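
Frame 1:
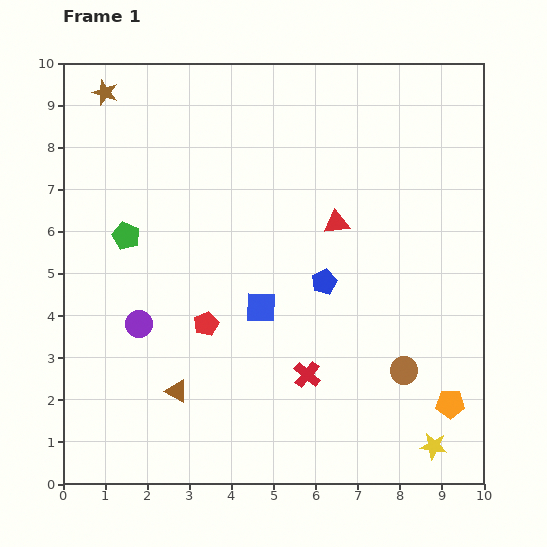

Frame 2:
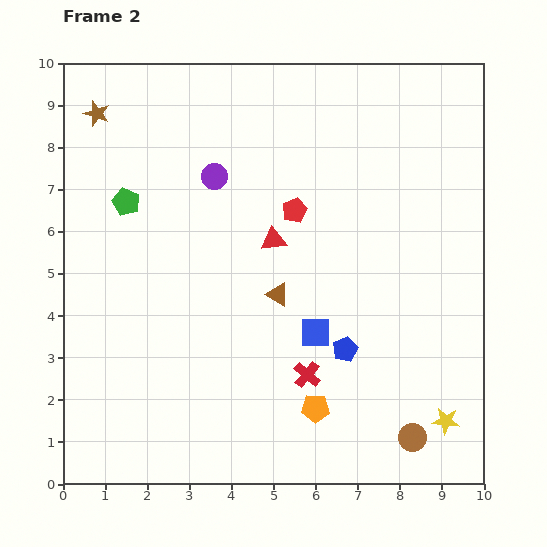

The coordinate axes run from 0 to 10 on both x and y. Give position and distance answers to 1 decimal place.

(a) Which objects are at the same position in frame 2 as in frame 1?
the red cross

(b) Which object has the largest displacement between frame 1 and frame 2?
the purple circle

(moved 3.9; next 3.4)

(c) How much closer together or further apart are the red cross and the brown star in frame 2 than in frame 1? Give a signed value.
-0.2

Distance in frame 1: 8.2. Distance in frame 2: 8.0.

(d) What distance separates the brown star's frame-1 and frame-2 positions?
0.5

The brown star moved from (1.0, 9.3) to (0.8, 8.8), a distance of √(0.2² + 0.5²) ≈ 0.5.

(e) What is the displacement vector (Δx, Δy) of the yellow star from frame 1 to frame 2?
(0.3, 0.6)

The yellow star was at (8.8, 0.9) in frame 1 and (9.1, 1.5) in frame 2.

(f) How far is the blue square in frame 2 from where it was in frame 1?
1.4

The blue square moved from (4.7, 4.2) to (6.0, 3.6), a distance of √(1.3² + 0.6²) ≈ 1.4.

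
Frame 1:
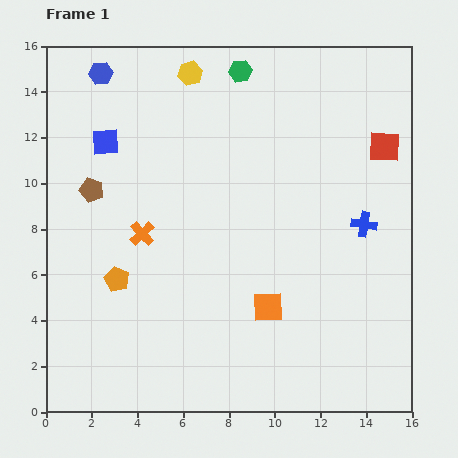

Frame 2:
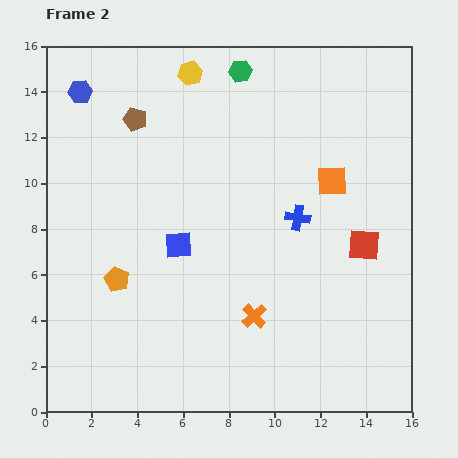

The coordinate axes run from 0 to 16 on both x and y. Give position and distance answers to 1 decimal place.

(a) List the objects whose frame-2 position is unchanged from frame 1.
the orange pentagon, the yellow hexagon, the green hexagon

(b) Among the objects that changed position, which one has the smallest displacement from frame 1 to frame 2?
the blue hexagon

(moved 1.2)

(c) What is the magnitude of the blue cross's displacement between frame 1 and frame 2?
2.9

The blue cross moved from (13.9, 8.2) to (11.0, 8.5), a distance of √(2.9² + 0.3²) ≈ 2.9.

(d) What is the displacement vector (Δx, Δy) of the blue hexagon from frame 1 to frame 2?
(-0.9, -0.8)

The blue hexagon was at (2.4, 14.8) in frame 1 and (1.5, 14.0) in frame 2.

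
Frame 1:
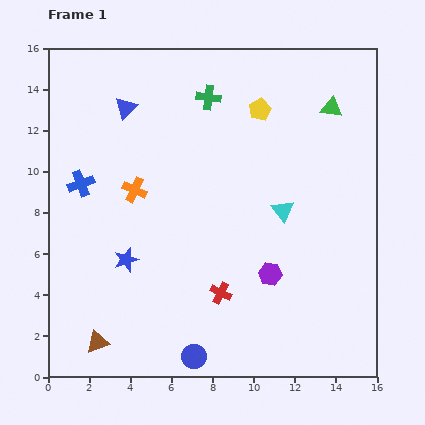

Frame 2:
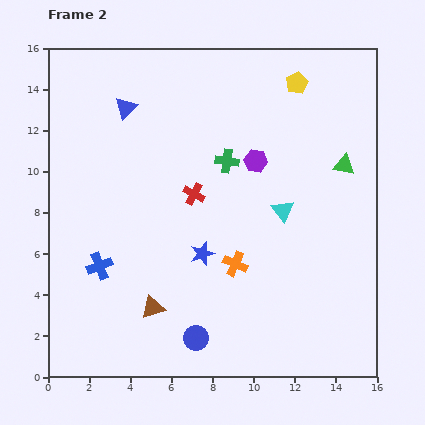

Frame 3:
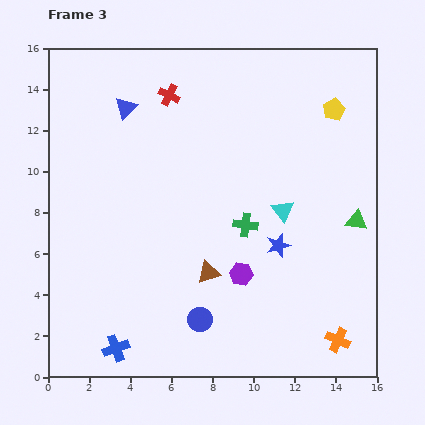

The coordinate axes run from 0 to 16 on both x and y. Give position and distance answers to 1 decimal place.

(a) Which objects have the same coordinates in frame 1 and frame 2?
the cyan triangle, the blue triangle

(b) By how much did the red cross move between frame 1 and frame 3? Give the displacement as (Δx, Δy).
(-2.5, 9.6)

The red cross was at (8.4, 4.1) in frame 1 and (5.9, 13.7) in frame 3.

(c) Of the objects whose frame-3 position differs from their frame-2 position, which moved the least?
the blue circle

(moved 0.9)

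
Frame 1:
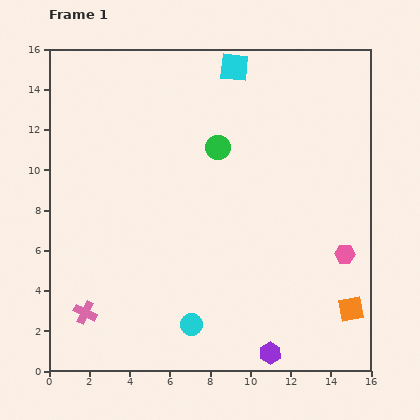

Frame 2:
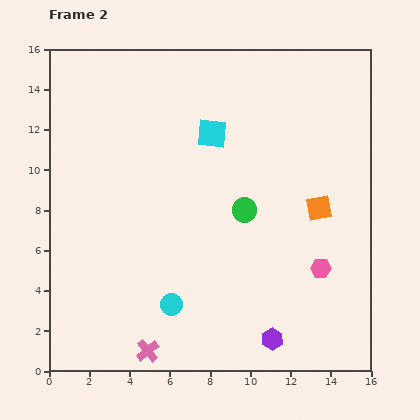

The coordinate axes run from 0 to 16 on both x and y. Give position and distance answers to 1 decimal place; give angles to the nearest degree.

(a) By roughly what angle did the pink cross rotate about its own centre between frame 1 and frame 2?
25° clockwise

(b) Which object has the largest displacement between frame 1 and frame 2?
the orange square

(moved 5.2; next 3.6)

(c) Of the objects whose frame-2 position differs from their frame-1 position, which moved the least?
the purple hexagon

(moved 0.7)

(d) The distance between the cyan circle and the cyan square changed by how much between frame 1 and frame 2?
-4.3

Distance in frame 1: 13.0. Distance in frame 2: 8.7.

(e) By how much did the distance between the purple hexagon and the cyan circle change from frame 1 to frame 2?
+1.2

Distance in frame 1: 4.1. Distance in frame 2: 5.3.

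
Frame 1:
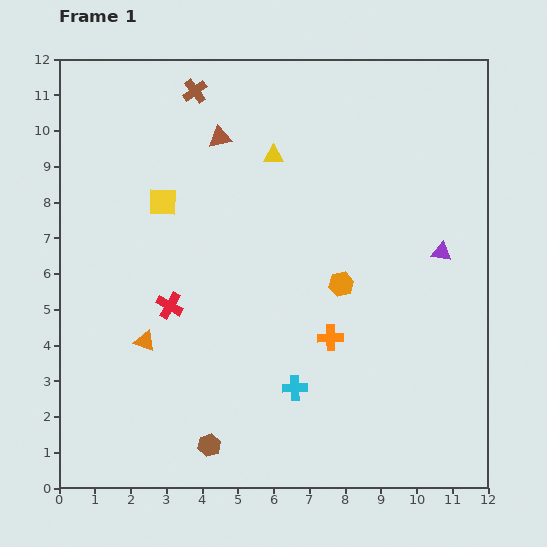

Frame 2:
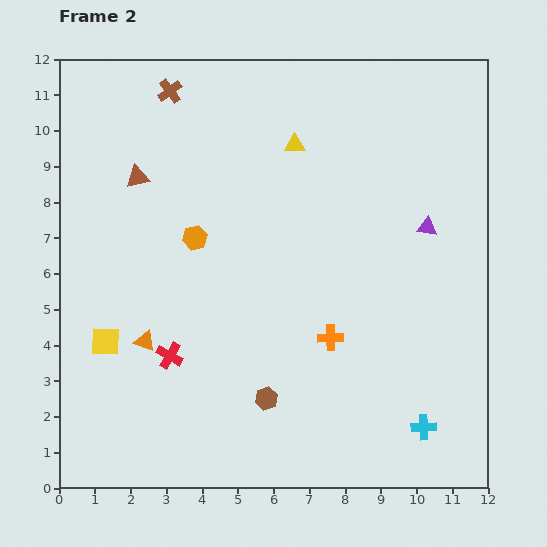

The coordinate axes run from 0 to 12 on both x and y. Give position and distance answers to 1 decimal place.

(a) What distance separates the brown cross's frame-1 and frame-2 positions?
0.7

The brown cross moved from (3.8, 11.1) to (3.1, 11.1), a distance of √(0.7² + 0.0²) ≈ 0.7.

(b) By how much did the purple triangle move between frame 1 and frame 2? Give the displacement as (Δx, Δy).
(-0.4, 0.7)

The purple triangle was at (10.7, 6.6) in frame 1 and (10.3, 7.3) in frame 2.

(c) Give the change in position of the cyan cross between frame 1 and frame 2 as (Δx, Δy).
(3.6, -1.1)

The cyan cross was at (6.6, 2.8) in frame 1 and (10.2, 1.7) in frame 2.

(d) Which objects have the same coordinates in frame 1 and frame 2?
the orange triangle, the orange cross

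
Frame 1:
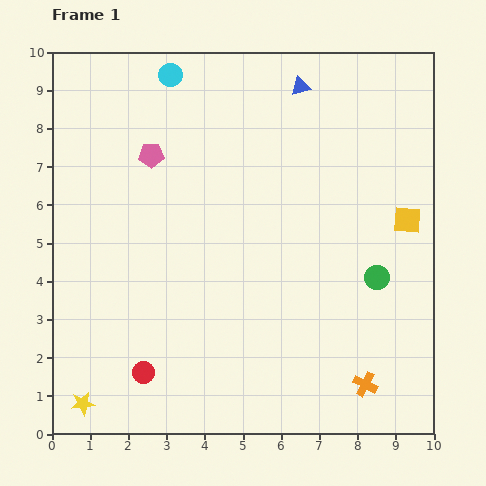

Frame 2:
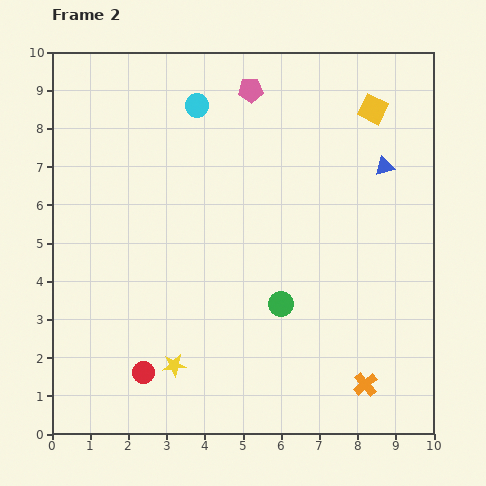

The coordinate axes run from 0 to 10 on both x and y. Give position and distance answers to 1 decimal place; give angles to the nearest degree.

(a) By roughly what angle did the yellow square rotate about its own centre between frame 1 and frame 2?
21° clockwise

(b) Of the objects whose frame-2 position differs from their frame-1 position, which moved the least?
the cyan circle

(moved 1.1)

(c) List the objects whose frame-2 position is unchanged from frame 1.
the red circle, the orange cross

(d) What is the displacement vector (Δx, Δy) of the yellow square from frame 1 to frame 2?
(-0.9, 2.9)

The yellow square was at (9.3, 5.6) in frame 1 and (8.4, 8.5) in frame 2.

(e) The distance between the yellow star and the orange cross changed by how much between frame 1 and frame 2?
-2.4

Distance in frame 1: 7.4. Distance in frame 2: 5.0.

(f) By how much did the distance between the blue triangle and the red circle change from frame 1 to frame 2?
-0.2

Distance in frame 1: 8.5. Distance in frame 2: 8.3.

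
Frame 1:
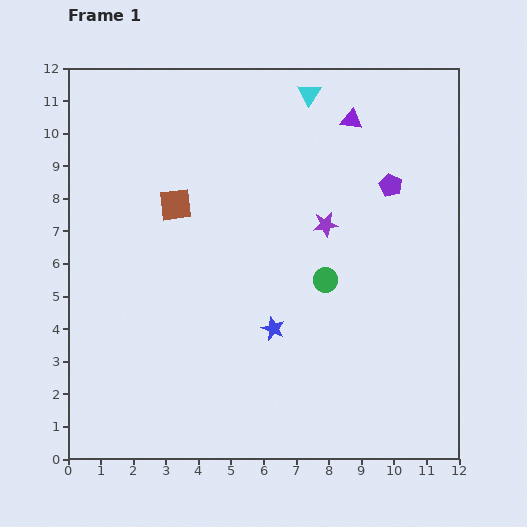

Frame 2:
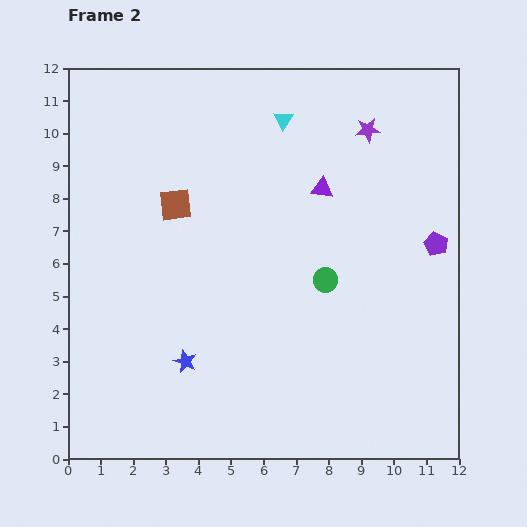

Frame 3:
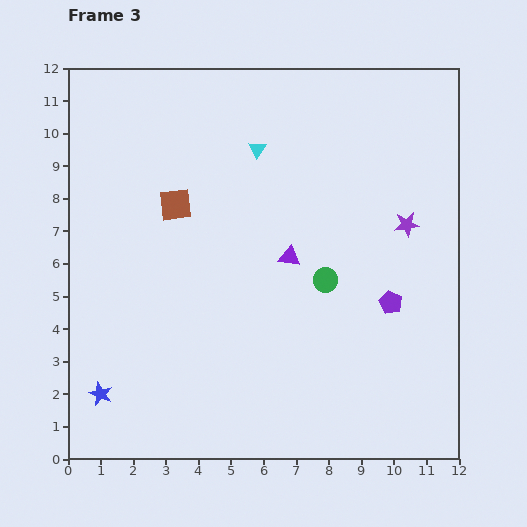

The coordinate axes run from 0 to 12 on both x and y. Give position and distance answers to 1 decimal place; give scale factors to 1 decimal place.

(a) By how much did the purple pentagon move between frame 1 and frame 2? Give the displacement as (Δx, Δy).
(1.4, -1.8)

The purple pentagon was at (9.9, 8.4) in frame 1 and (11.3, 6.6) in frame 2.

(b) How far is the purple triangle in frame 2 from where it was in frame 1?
2.3

The purple triangle moved from (8.7, 10.4) to (7.8, 8.3), a distance of √(0.9² + 2.1²) ≈ 2.3.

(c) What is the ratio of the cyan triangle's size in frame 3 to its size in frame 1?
0.8×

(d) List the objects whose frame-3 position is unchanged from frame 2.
the green circle, the brown square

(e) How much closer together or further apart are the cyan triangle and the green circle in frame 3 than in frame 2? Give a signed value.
-0.6

Distance in frame 2: 5.1. Distance in frame 3: 4.5.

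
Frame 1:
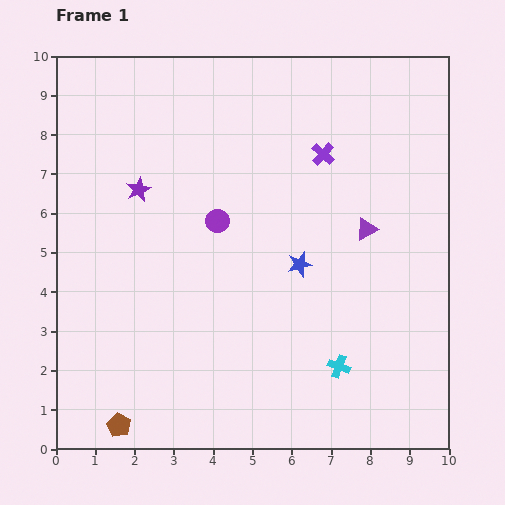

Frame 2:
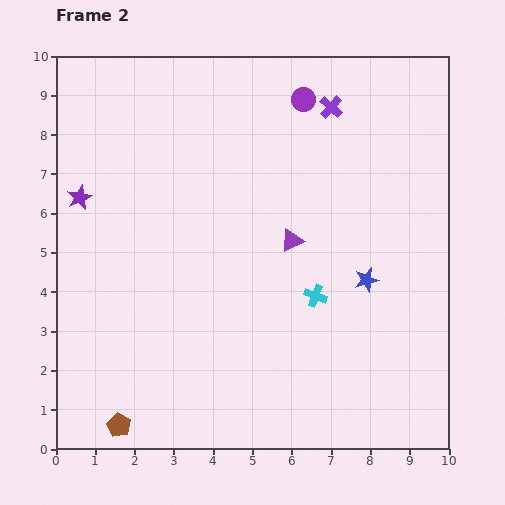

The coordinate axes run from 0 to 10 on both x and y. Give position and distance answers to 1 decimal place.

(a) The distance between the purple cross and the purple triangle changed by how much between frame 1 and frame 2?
+1.3

Distance in frame 1: 2.2. Distance in frame 2: 3.5.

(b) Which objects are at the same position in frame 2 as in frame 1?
the brown pentagon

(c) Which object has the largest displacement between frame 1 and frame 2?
the purple circle

(moved 3.8; next 1.9)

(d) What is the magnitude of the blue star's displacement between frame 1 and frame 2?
1.7

The blue star moved from (6.2, 4.7) to (7.9, 4.3), a distance of √(1.7² + 0.4²) ≈ 1.7.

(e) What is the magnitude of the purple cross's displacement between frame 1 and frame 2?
1.2

The purple cross moved from (6.8, 7.5) to (7.0, 8.7), a distance of √(0.2² + 1.2²) ≈ 1.2.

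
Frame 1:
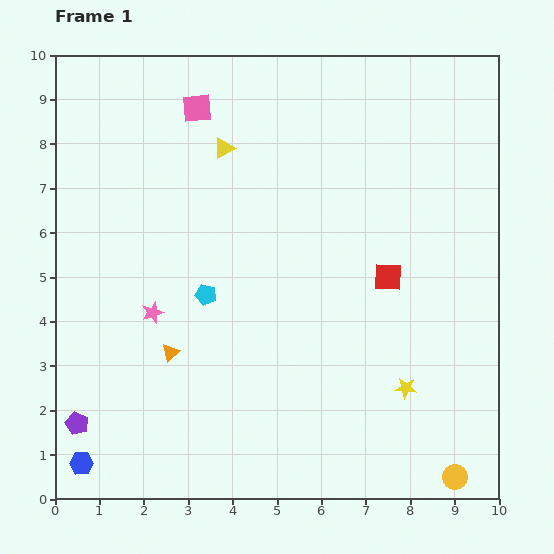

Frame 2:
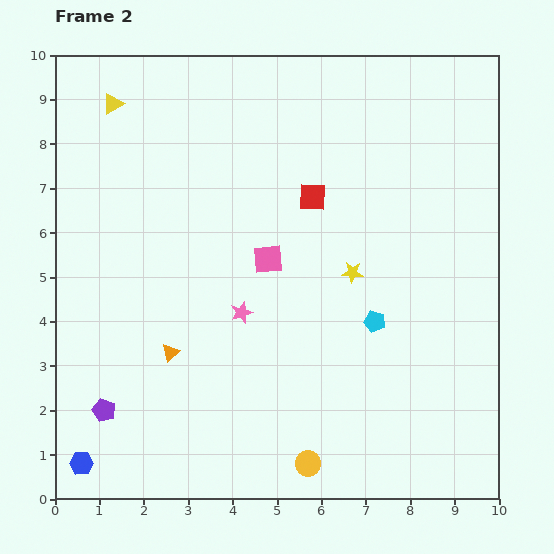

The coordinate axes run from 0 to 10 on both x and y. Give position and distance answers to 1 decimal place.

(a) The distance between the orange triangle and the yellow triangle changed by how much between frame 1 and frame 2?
+0.9

Distance in frame 1: 4.8. Distance in frame 2: 5.7.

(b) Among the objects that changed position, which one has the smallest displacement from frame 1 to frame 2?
the purple pentagon

(moved 0.7)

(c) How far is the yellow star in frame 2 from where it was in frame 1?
2.9

The yellow star moved from (7.9, 2.5) to (6.7, 5.1), a distance of √(1.2² + 2.6²) ≈ 2.9.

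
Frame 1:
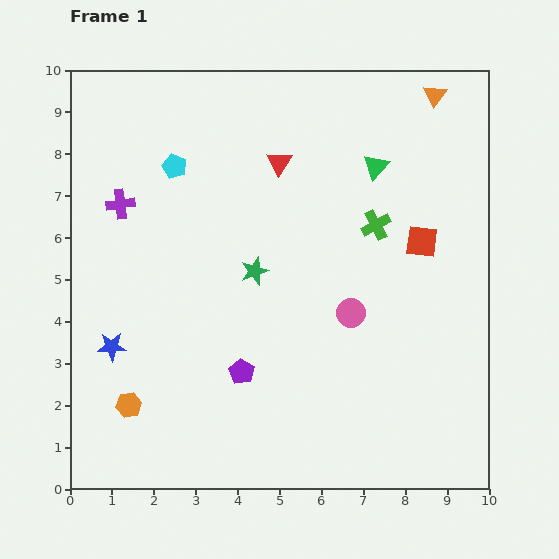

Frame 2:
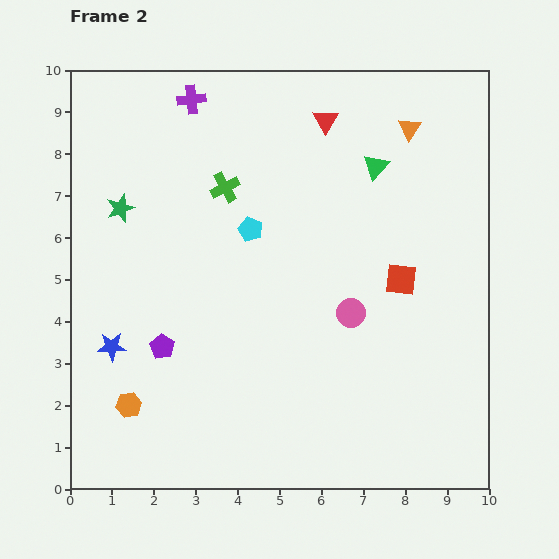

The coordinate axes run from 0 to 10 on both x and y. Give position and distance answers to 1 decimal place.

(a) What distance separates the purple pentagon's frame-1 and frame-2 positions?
2.0

The purple pentagon moved from (4.1, 2.8) to (2.2, 3.4), a distance of √(1.9² + 0.6²) ≈ 2.0.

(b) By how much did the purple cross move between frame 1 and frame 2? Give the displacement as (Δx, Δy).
(1.7, 2.5)

The purple cross was at (1.2, 6.8) in frame 1 and (2.9, 9.3) in frame 2.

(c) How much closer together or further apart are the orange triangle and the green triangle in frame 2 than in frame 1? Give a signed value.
-1.0

Distance in frame 1: 2.2. Distance in frame 2: 1.2.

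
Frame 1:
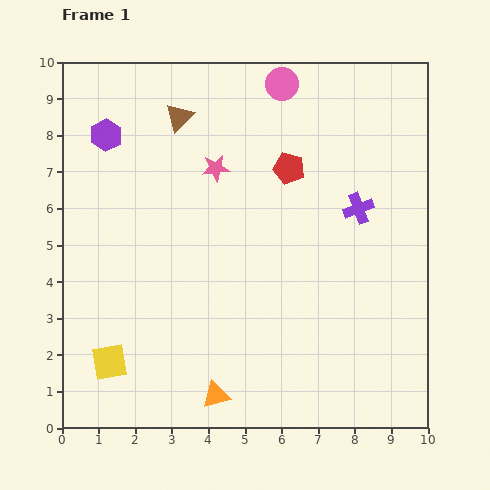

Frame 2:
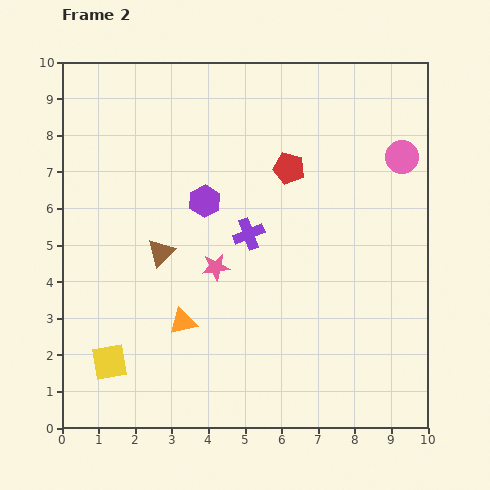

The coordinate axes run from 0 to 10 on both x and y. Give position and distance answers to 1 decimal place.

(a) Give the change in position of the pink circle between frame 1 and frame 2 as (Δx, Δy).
(3.3, -2.0)

The pink circle was at (6.0, 9.4) in frame 1 and (9.3, 7.4) in frame 2.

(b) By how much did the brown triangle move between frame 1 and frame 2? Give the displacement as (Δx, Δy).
(-0.5, -3.7)

The brown triangle was at (3.2, 8.5) in frame 1 and (2.7, 4.8) in frame 2.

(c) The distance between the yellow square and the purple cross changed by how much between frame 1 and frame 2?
-2.8

Distance in frame 1: 8.0. Distance in frame 2: 5.2.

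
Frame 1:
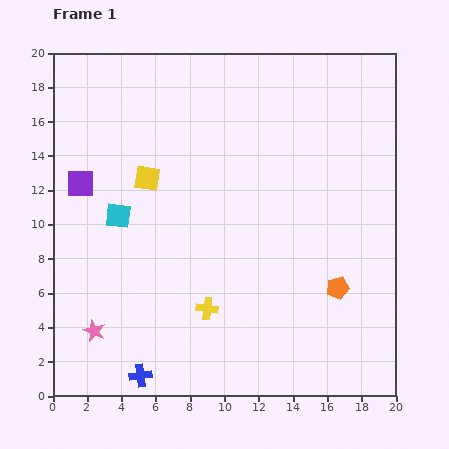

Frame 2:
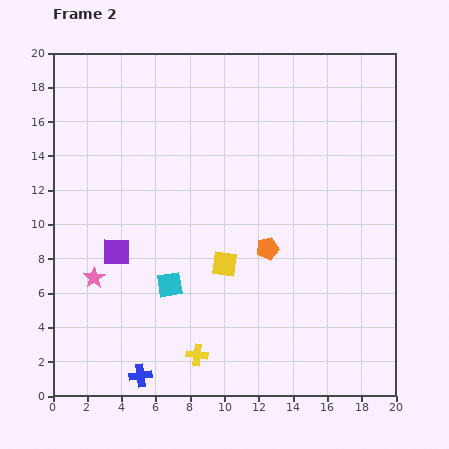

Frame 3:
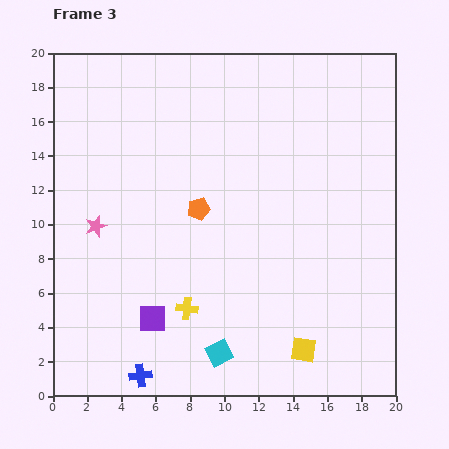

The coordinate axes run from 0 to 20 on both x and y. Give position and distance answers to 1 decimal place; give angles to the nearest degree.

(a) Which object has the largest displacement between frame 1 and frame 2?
the yellow square

(moved 6.7; next 5.0)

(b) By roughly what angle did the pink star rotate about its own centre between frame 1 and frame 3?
30° clockwise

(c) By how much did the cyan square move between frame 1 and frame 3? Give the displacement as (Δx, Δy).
(5.9, -8.0)

The cyan square was at (3.8, 10.5) in frame 1 and (9.7, 2.5) in frame 3.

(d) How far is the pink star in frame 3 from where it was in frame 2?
3.0

The pink star moved from (2.4, 6.9) to (2.5, 9.9), a distance of √(0.1² + 3.0²) ≈ 3.0.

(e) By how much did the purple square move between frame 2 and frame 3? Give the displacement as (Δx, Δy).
(2.1, -3.9)

The purple square was at (3.7, 8.4) in frame 2 and (5.8, 4.5) in frame 3.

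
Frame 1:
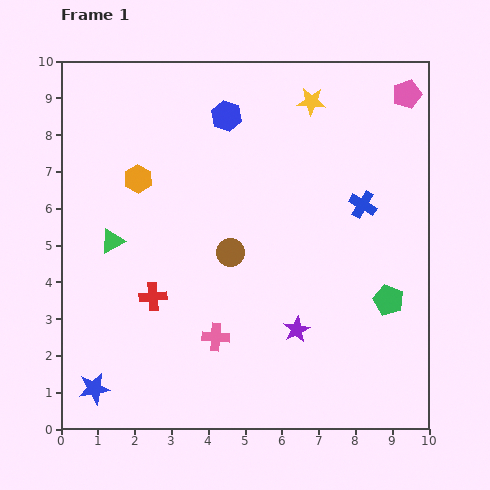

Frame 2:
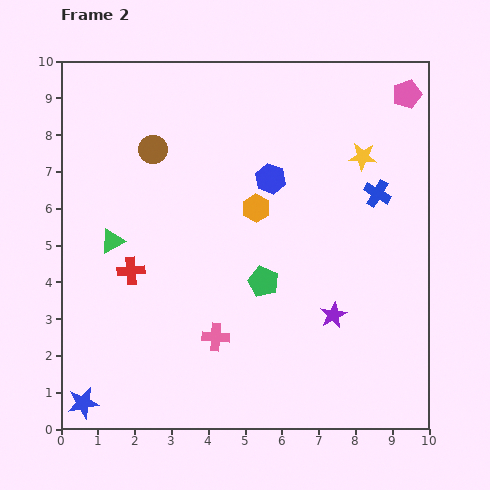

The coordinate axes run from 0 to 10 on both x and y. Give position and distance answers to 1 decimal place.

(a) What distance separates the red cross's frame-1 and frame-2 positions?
0.9

The red cross moved from (2.5, 3.6) to (1.9, 4.3), a distance of √(0.6² + 0.7²) ≈ 0.9.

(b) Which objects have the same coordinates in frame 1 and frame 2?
the pink pentagon, the green triangle, the pink cross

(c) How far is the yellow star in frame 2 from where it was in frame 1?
2.1

The yellow star moved from (6.8, 8.9) to (8.2, 7.4), a distance of √(1.4² + 1.5²) ≈ 2.1.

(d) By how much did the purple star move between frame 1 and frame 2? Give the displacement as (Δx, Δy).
(1.0, 0.4)

The purple star was at (6.4, 2.7) in frame 1 and (7.4, 3.1) in frame 2.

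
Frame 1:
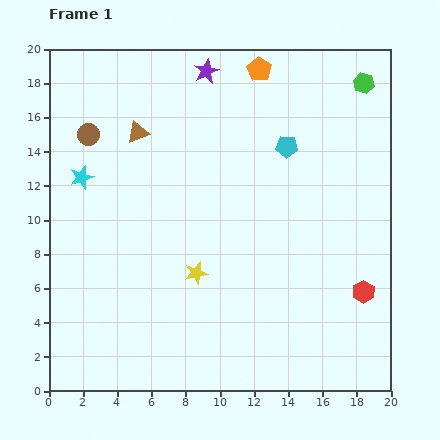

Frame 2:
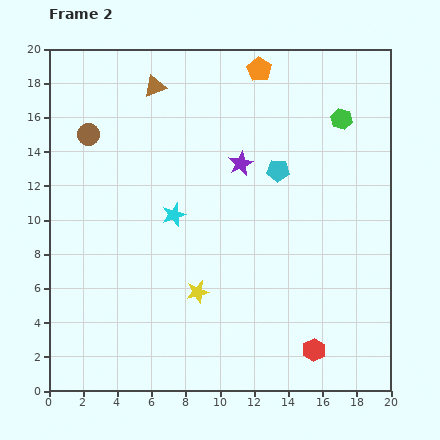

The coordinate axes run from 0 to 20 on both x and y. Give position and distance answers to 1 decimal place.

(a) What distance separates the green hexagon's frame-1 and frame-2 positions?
2.5

The green hexagon moved from (18.4, 18.0) to (17.1, 15.9), a distance of √(1.3² + 2.1²) ≈ 2.5.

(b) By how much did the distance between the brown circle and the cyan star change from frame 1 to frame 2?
+4.4

Distance in frame 1: 2.5. Distance in frame 2: 6.9.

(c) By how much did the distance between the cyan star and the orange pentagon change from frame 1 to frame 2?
-2.3

Distance in frame 1: 12.2. Distance in frame 2: 9.9.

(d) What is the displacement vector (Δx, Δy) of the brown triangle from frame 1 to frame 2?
(1.0, 2.7)

The brown triangle was at (5.2, 15.1) in frame 1 and (6.2, 17.8) in frame 2.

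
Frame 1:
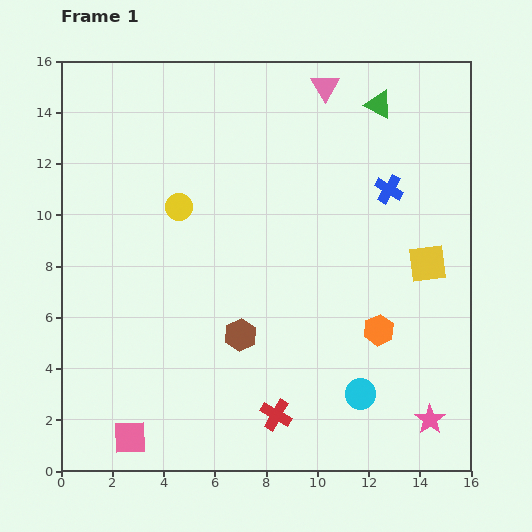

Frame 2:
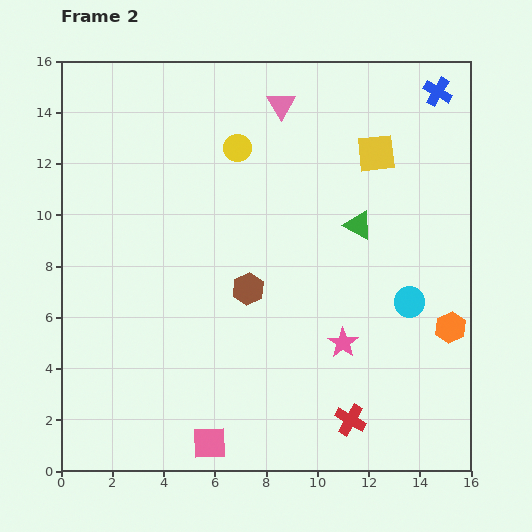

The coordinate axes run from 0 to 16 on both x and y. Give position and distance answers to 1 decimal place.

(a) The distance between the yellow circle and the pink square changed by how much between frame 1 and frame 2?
+2.4

Distance in frame 1: 9.2. Distance in frame 2: 11.6.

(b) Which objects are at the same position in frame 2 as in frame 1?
none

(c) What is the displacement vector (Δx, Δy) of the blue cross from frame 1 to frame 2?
(1.9, 3.8)

The blue cross was at (12.8, 11.0) in frame 1 and (14.7, 14.8) in frame 2.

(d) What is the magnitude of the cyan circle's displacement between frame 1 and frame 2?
4.1

The cyan circle moved from (11.7, 3.0) to (13.6, 6.6), a distance of √(1.9² + 3.6²) ≈ 4.1.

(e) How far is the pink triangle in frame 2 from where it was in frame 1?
1.8

The pink triangle moved from (10.3, 15.0) to (8.6, 14.3), a distance of √(1.7² + 0.7²) ≈ 1.8.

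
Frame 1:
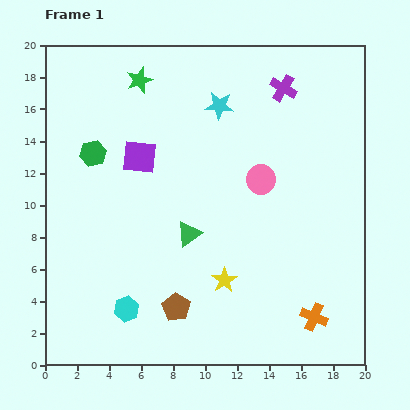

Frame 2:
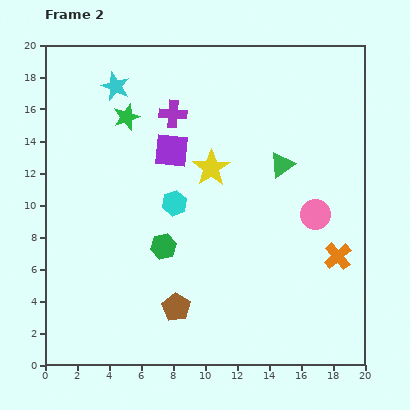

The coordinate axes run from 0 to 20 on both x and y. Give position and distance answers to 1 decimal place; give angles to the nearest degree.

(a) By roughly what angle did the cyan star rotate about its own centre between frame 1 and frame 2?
18° clockwise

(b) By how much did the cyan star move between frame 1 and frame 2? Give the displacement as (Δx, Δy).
(-6.5, 1.2)

The cyan star was at (10.9, 16.2) in frame 1 and (4.4, 17.4) in frame 2.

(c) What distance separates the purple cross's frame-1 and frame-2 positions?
7.1

The purple cross moved from (14.9, 17.3) to (8.0, 15.7), a distance of √(6.9² + 1.6²) ≈ 7.1.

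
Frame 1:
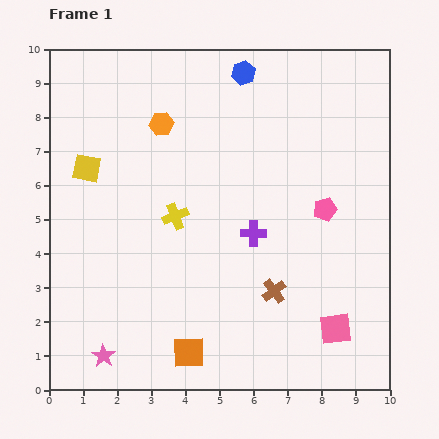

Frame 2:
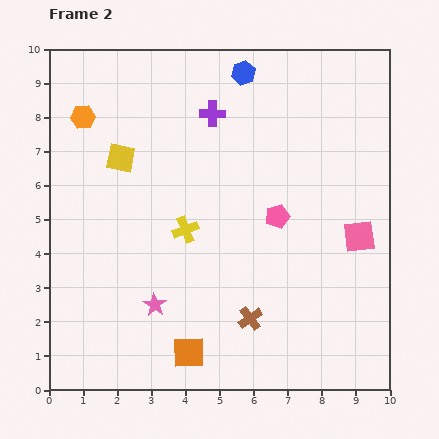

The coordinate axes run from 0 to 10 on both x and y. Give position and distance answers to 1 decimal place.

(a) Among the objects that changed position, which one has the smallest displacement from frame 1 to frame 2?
the yellow cross

(moved 0.5)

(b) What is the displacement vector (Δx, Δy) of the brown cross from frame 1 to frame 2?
(-0.7, -0.8)

The brown cross was at (6.6, 2.9) in frame 1 and (5.9, 2.1) in frame 2.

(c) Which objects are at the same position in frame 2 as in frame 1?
the orange square, the blue hexagon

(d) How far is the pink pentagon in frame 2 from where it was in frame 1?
1.4

The pink pentagon moved from (8.1, 5.3) to (6.7, 5.1), a distance of √(1.4² + 0.2²) ≈ 1.4.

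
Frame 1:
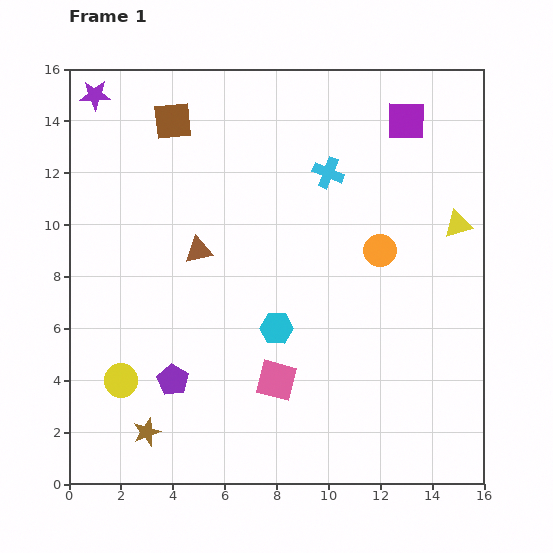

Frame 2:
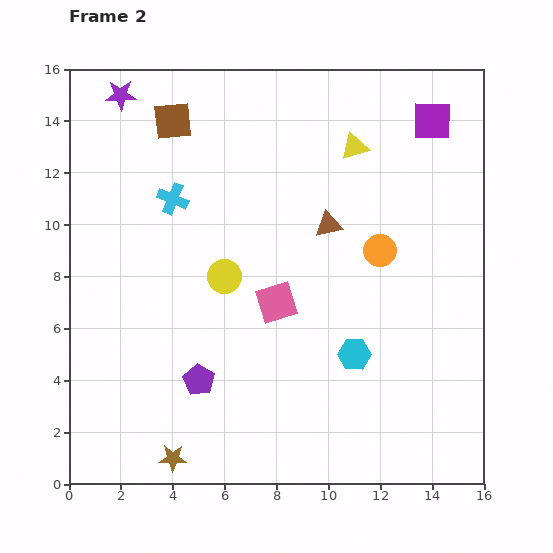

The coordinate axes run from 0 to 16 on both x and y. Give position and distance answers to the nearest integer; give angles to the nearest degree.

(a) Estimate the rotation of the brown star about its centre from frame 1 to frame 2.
21° clockwise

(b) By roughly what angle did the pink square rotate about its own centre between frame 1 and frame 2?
32° counter-clockwise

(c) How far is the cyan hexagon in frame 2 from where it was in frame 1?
3

The cyan hexagon moved from (8, 6) to (11, 5), a distance of √(3² + 1²) ≈ 3.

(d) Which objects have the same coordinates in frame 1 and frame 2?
the orange circle, the brown square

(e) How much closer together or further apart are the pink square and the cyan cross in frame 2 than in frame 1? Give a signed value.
-2

Distance in frame 1: 8. Distance in frame 2: 6.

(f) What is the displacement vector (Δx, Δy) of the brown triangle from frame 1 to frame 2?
(5, 1)

The brown triangle was at (5, 9) in frame 1 and (10, 10) in frame 2.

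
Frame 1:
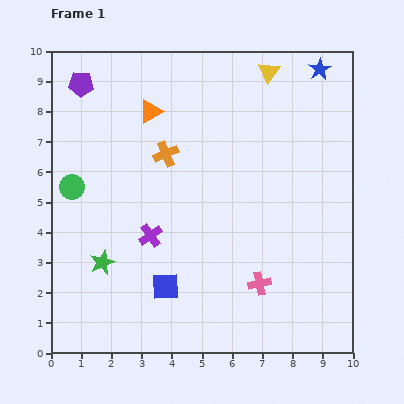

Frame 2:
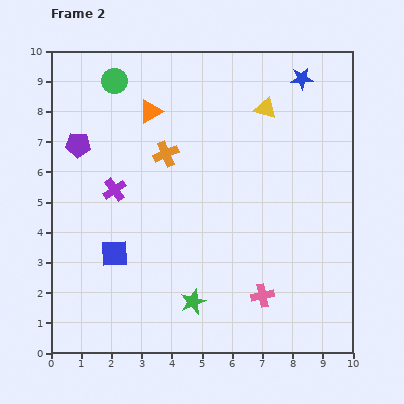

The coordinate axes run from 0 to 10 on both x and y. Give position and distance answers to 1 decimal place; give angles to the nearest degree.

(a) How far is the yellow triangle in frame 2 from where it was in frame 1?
1.2

The yellow triangle moved from (7.2, 9.3) to (7.1, 8.1), a distance of √(0.1² + 1.2²) ≈ 1.2.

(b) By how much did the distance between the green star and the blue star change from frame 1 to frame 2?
-1.4

Distance in frame 1: 9.6. Distance in frame 2: 8.2.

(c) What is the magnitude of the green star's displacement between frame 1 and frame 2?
3.3

The green star moved from (1.7, 3.0) to (4.7, 1.7), a distance of √(3.0² + 1.3²) ≈ 3.3.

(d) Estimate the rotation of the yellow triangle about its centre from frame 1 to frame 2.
49° counter-clockwise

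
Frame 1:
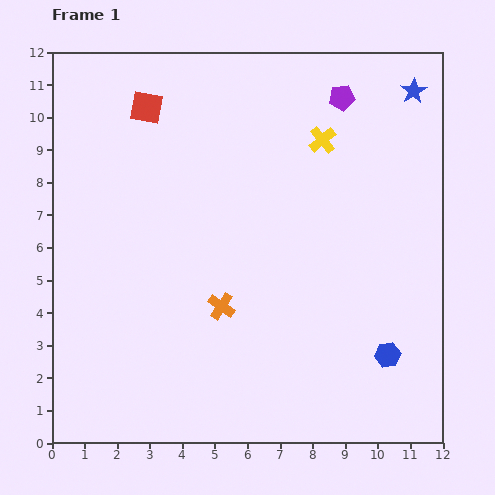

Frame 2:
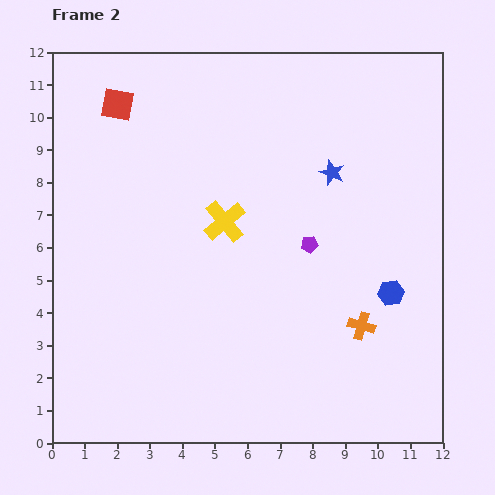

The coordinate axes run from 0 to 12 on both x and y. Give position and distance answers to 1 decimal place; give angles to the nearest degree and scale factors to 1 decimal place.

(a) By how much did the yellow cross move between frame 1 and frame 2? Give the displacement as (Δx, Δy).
(-3.0, -2.5)

The yellow cross was at (8.3, 9.3) in frame 1 and (5.3, 6.8) in frame 2.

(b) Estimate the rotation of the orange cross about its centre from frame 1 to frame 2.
18° counter-clockwise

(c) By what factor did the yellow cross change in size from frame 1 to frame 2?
1.6×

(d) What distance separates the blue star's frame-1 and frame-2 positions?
3.5

The blue star moved from (11.1, 10.8) to (8.6, 8.3), a distance of √(2.5² + 2.5²) ≈ 3.5.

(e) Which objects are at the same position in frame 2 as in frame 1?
none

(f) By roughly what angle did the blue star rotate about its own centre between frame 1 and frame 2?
19° counter-clockwise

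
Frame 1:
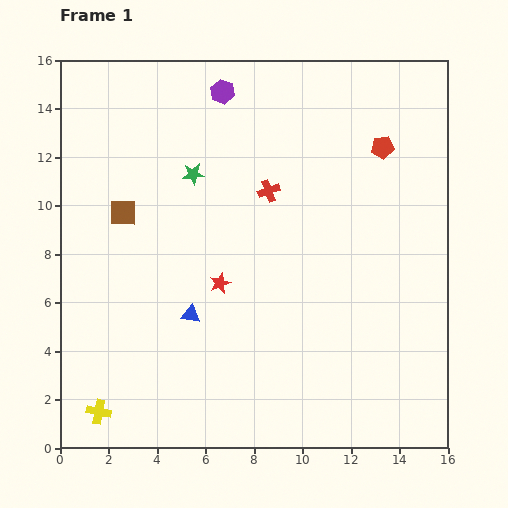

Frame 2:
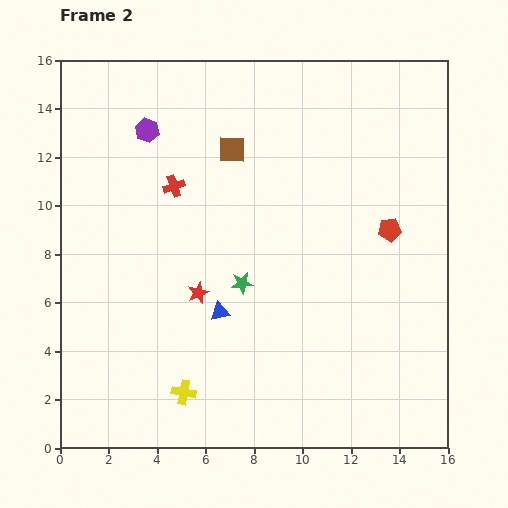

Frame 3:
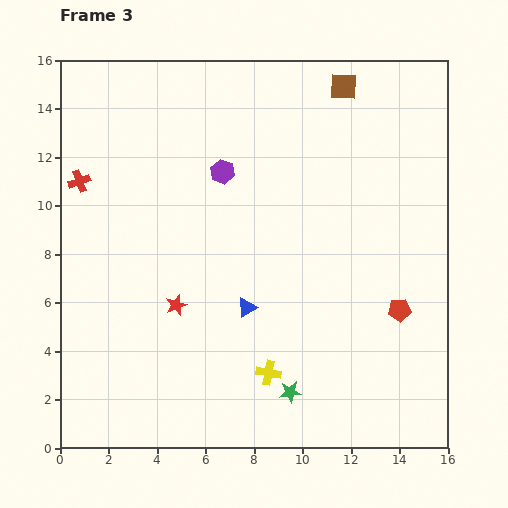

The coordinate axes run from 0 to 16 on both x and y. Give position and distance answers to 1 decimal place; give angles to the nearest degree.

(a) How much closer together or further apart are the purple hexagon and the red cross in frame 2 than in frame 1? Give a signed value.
-2.0

Distance in frame 1: 4.5. Distance in frame 2: 2.5.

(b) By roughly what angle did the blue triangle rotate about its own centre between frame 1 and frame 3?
39° counter-clockwise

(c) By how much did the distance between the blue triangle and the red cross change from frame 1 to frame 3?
+2.6

Distance in frame 1: 6.0. Distance in frame 3: 8.6.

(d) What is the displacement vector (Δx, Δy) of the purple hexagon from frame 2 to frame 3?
(3.1, -1.7)

The purple hexagon was at (3.6, 13.1) in frame 2 and (6.7, 11.4) in frame 3.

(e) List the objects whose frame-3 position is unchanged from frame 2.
none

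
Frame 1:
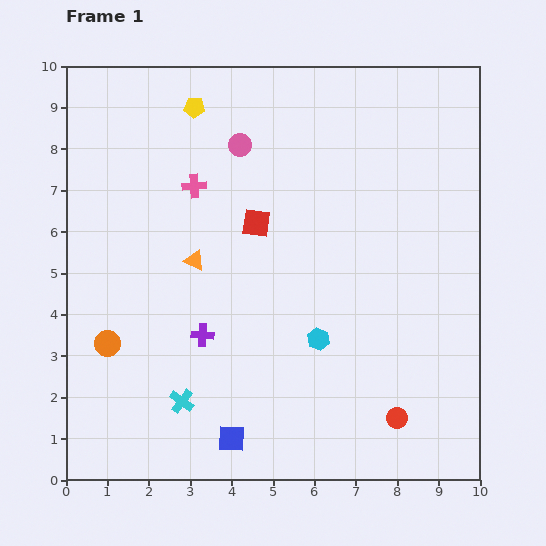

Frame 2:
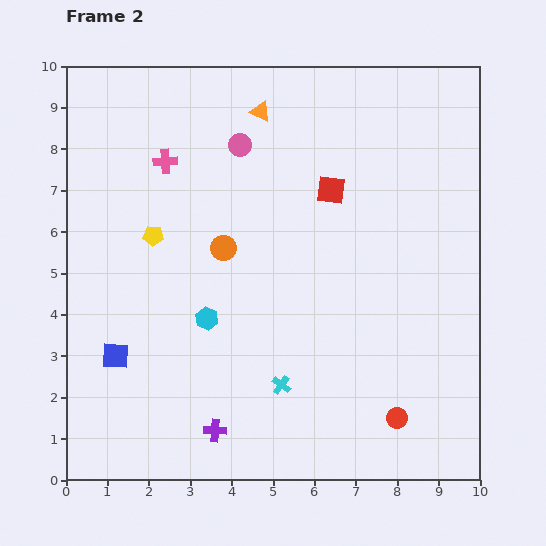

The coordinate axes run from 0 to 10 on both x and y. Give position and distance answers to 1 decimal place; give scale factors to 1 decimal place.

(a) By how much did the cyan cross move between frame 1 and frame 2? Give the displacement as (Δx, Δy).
(2.4, 0.4)

The cyan cross was at (2.8, 1.9) in frame 1 and (5.2, 2.3) in frame 2.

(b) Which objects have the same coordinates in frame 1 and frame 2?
the red circle, the pink circle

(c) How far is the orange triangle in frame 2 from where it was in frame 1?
3.9

The orange triangle moved from (3.1, 5.3) to (4.7, 8.9), a distance of √(1.6² + 3.6²) ≈ 3.9.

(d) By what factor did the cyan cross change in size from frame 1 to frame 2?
0.8×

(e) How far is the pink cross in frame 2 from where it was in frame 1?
0.9

The pink cross moved from (3.1, 7.1) to (2.4, 7.7), a distance of √(0.7² + 0.6²) ≈ 0.9.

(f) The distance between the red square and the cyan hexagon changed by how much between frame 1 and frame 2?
+1.1

Distance in frame 1: 3.2. Distance in frame 2: 4.3.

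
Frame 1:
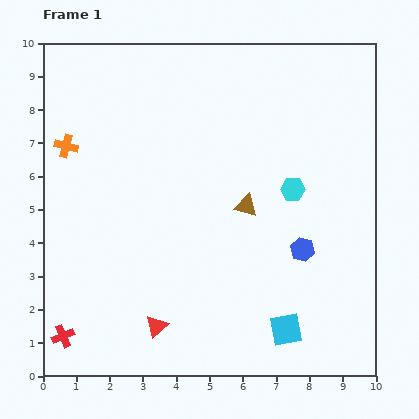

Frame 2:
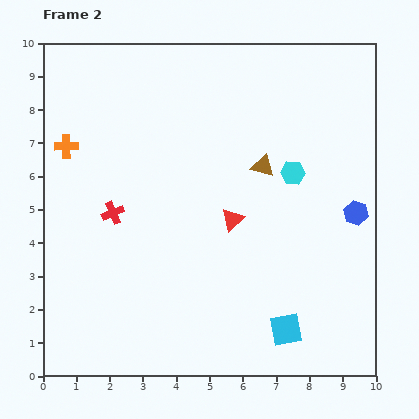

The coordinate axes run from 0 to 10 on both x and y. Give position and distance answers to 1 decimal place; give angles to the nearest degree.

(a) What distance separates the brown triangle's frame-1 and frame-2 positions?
1.3

The brown triangle moved from (6.1, 5.1) to (6.6, 6.3), a distance of √(0.5² + 1.2²) ≈ 1.3.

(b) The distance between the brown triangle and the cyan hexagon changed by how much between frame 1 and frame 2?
-0.6

Distance in frame 1: 1.5. Distance in frame 2: 0.9.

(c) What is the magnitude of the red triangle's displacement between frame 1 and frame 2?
3.9

The red triangle moved from (3.4, 1.5) to (5.7, 4.7), a distance of √(2.3² + 3.2²) ≈ 3.9.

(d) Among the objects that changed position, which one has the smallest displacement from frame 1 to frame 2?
the cyan hexagon

(moved 0.5)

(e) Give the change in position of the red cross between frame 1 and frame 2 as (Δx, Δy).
(1.5, 3.7)

The red cross was at (0.6, 1.2) in frame 1 and (2.1, 4.9) in frame 2.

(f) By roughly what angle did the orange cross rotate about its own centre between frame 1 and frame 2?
15° counter-clockwise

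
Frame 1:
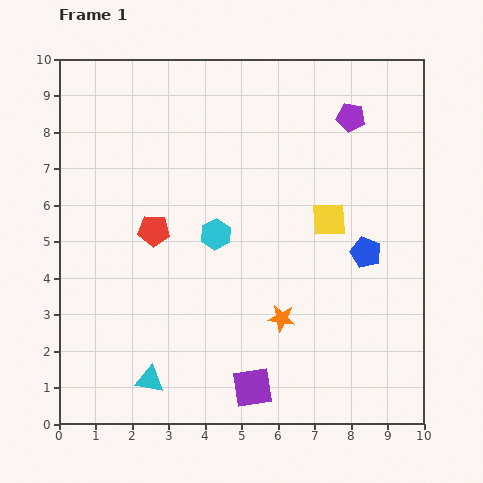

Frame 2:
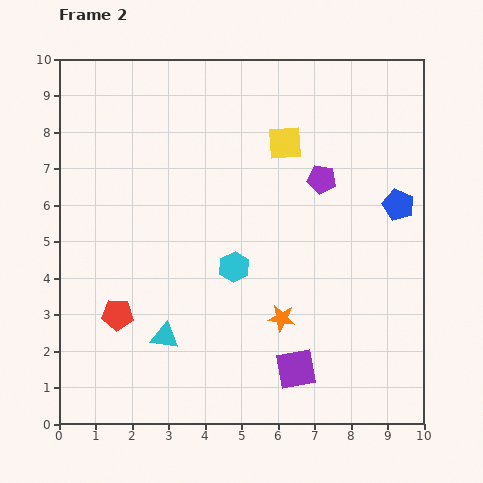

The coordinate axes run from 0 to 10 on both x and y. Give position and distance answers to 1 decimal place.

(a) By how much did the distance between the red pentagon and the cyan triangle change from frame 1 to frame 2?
-2.7

Distance in frame 1: 4.1. Distance in frame 2: 1.4.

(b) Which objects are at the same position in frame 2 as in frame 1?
the orange star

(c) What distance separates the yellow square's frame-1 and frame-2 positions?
2.4

The yellow square moved from (7.4, 5.6) to (6.2, 7.7), a distance of √(1.2² + 2.1²) ≈ 2.4.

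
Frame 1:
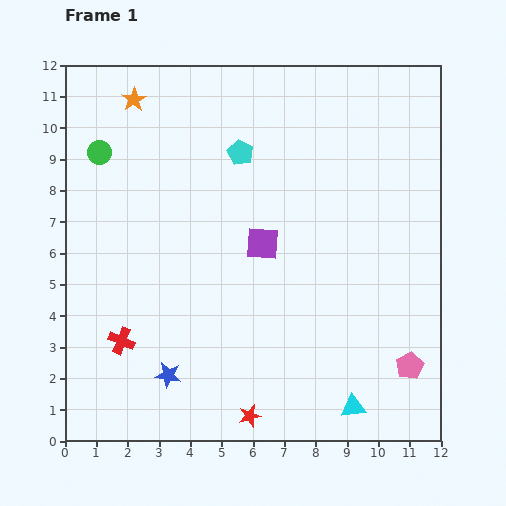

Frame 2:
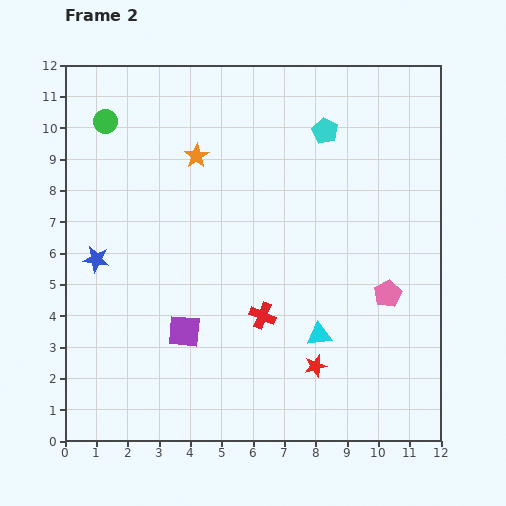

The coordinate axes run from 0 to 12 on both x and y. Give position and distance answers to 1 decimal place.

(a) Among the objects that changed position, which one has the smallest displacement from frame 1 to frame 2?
the green circle

(moved 1.0)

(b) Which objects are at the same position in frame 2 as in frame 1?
none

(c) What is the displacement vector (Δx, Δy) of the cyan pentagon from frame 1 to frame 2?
(2.7, 0.7)

The cyan pentagon was at (5.6, 9.2) in frame 1 and (8.3, 9.9) in frame 2.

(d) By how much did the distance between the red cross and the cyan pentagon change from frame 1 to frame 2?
-0.9

Distance in frame 1: 7.1. Distance in frame 2: 6.2.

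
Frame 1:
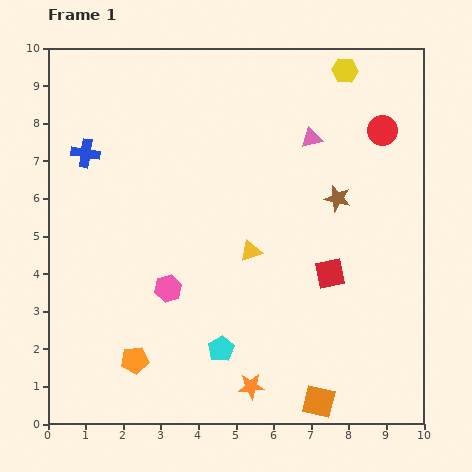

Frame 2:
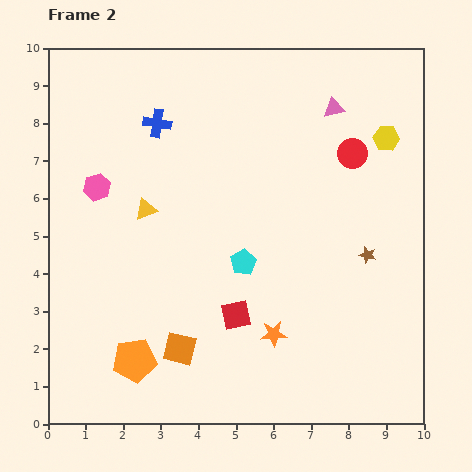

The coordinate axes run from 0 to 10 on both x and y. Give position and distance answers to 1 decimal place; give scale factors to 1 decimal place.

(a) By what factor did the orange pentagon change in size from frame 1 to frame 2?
1.6×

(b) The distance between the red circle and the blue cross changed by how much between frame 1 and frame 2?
-2.6

Distance in frame 1: 7.9. Distance in frame 2: 5.3.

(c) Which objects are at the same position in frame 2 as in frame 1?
the orange pentagon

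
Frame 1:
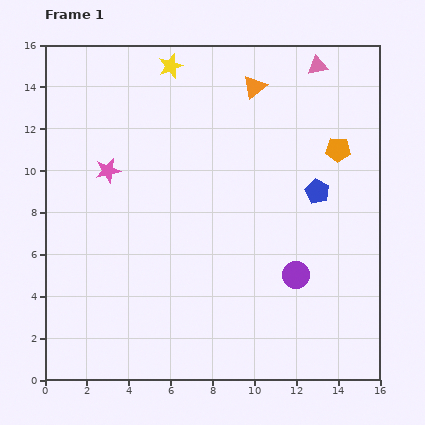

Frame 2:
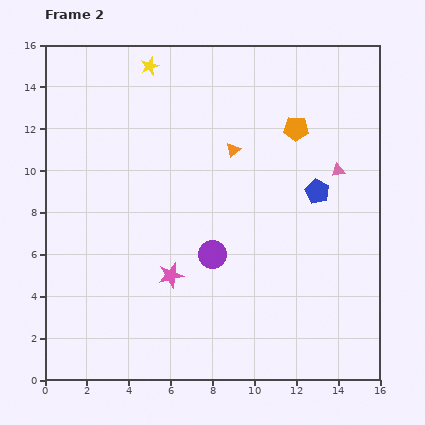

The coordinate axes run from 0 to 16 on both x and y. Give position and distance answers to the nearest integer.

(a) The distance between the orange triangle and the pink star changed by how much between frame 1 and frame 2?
-1

Distance in frame 1: 8. Distance in frame 2: 7.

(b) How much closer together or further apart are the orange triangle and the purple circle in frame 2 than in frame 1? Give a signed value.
-4

Distance in frame 1: 9. Distance in frame 2: 5.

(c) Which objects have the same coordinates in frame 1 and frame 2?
the blue pentagon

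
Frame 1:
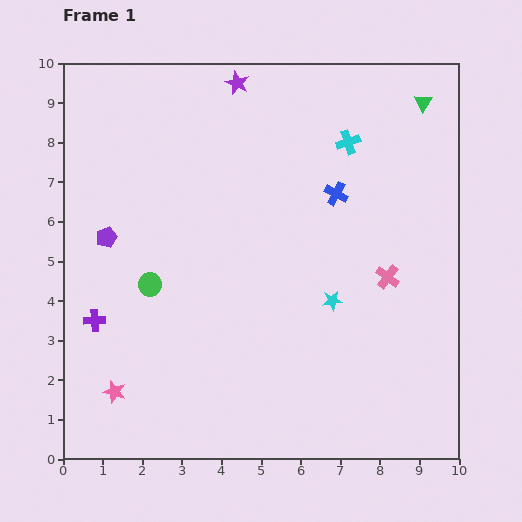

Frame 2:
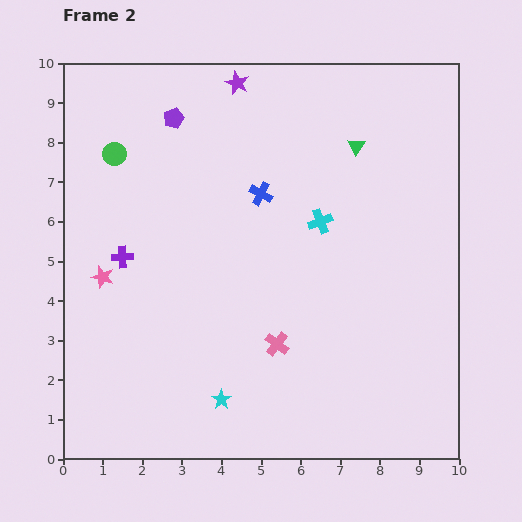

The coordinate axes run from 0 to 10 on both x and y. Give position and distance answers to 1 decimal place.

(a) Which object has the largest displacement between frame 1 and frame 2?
the cyan star

(moved 3.8; next 3.4)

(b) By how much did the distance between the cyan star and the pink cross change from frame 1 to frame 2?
+0.5

Distance in frame 1: 1.5. Distance in frame 2: 2.0.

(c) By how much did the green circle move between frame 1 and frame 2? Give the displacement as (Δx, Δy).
(-0.9, 3.3)

The green circle was at (2.2, 4.4) in frame 1 and (1.3, 7.7) in frame 2.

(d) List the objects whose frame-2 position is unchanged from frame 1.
the purple star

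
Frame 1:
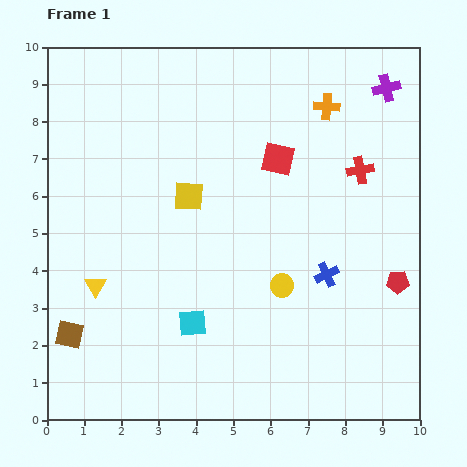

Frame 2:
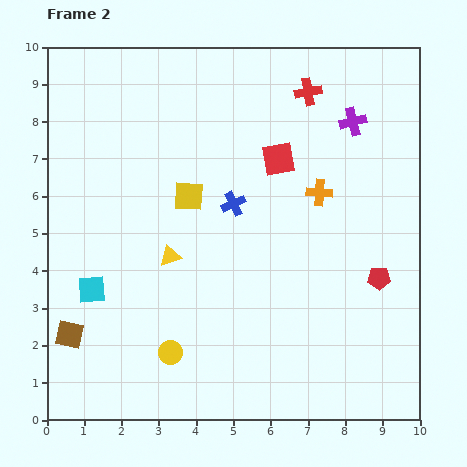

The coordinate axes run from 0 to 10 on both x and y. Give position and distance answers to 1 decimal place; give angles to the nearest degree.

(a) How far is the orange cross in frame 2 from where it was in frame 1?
2.3

The orange cross moved from (7.5, 8.4) to (7.3, 6.1), a distance of √(0.2² + 2.3²) ≈ 2.3.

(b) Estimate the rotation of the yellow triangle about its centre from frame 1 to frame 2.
43° clockwise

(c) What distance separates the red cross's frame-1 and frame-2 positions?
2.5

The red cross moved from (8.4, 6.7) to (7.0, 8.8), a distance of √(1.4² + 2.1²) ≈ 2.5.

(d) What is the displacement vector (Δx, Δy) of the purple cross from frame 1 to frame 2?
(-0.9, -0.9)

The purple cross was at (9.1, 8.9) in frame 1 and (8.2, 8.0) in frame 2.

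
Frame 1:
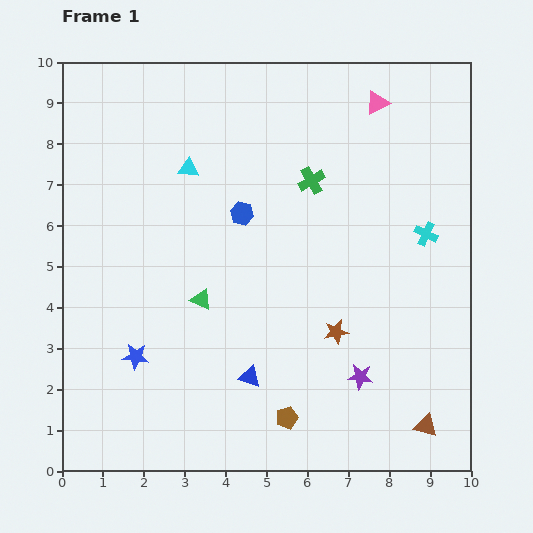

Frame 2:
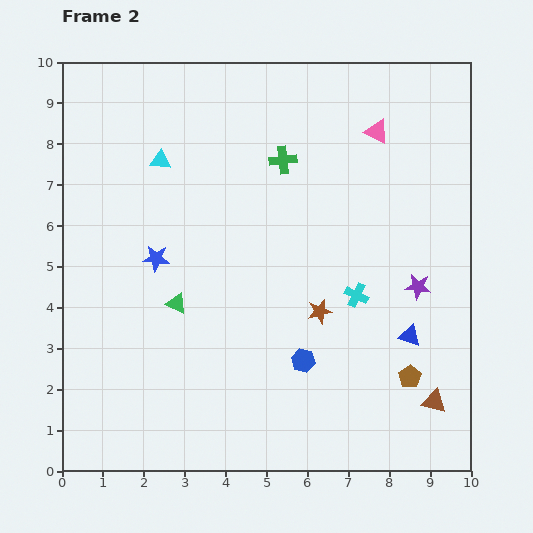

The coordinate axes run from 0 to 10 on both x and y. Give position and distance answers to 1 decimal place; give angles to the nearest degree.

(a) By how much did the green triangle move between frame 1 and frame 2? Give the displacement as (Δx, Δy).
(-0.6, -0.1)

The green triangle was at (3.4, 4.2) in frame 1 and (2.8, 4.1) in frame 2.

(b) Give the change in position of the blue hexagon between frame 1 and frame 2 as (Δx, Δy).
(1.5, -3.6)

The blue hexagon was at (4.4, 6.3) in frame 1 and (5.9, 2.7) in frame 2.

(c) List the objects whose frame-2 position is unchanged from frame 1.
none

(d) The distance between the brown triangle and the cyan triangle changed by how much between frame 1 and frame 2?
+0.3

Distance in frame 1: 8.6. Distance in frame 2: 8.9.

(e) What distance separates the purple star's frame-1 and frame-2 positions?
2.6

The purple star moved from (7.3, 2.3) to (8.7, 4.5), a distance of √(1.4² + 2.2²) ≈ 2.6.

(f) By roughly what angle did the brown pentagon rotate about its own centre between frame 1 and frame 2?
17° counter-clockwise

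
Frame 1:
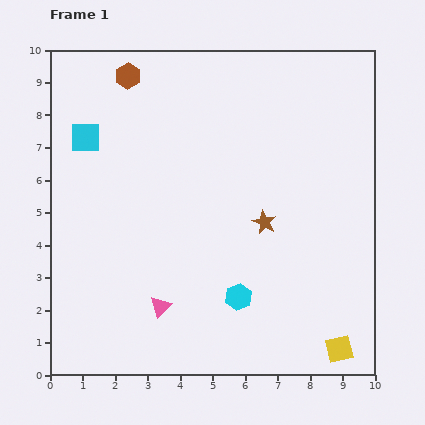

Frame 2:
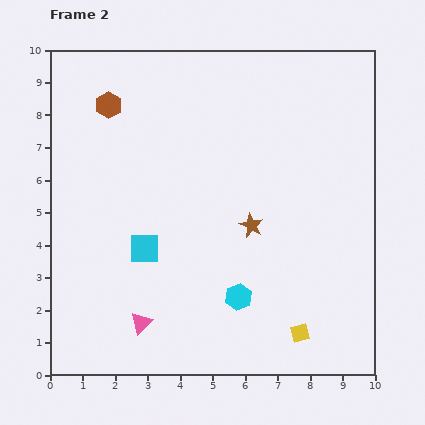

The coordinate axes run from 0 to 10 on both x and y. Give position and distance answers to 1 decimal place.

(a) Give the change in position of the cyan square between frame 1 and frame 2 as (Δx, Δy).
(1.8, -3.4)

The cyan square was at (1.1, 7.3) in frame 1 and (2.9, 3.9) in frame 2.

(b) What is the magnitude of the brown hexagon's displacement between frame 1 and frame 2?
1.1

The brown hexagon moved from (2.4, 9.2) to (1.8, 8.3), a distance of √(0.6² + 0.9²) ≈ 1.1.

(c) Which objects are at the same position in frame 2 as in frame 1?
the cyan hexagon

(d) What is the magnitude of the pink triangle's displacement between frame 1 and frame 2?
0.8

The pink triangle moved from (3.4, 2.1) to (2.8, 1.6), a distance of √(0.6² + 0.5²) ≈ 0.8.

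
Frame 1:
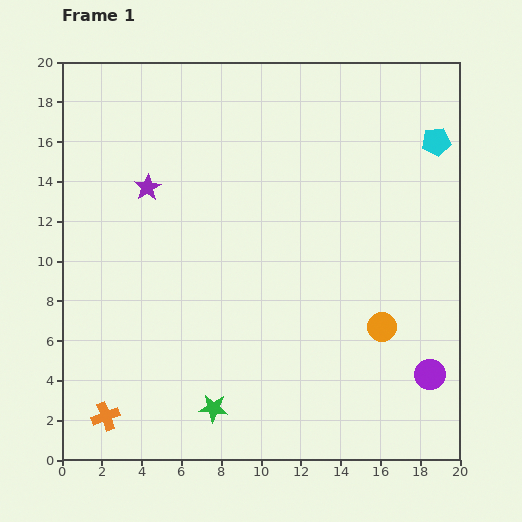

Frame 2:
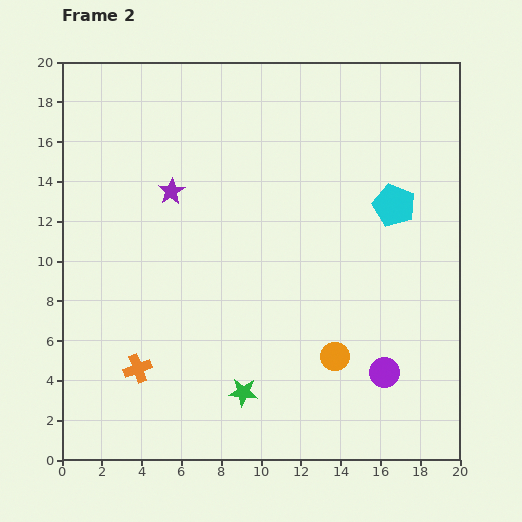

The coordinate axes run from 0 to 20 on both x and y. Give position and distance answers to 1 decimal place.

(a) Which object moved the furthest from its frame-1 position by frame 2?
the cyan pentagon

(moved 3.8; next 2.9)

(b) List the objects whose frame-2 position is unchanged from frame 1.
none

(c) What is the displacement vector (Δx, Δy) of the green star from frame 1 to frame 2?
(1.5, 0.8)

The green star was at (7.6, 2.6) in frame 1 and (9.1, 3.4) in frame 2.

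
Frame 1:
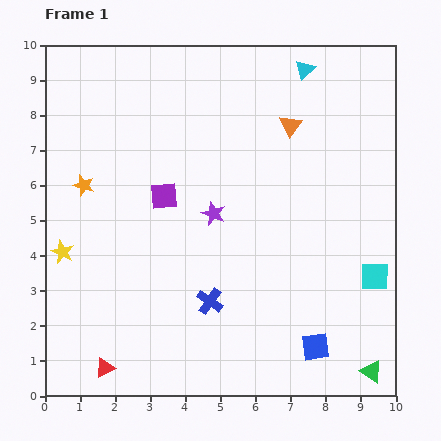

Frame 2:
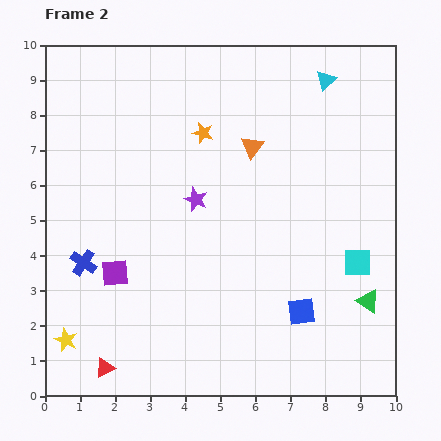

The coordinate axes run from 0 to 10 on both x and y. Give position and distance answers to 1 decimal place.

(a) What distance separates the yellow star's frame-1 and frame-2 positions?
2.5

The yellow star moved from (0.5, 4.1) to (0.6, 1.6), a distance of √(0.1² + 2.5²) ≈ 2.5.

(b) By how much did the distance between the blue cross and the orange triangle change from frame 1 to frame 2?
+0.3

Distance in frame 1: 5.5. Distance in frame 2: 5.8.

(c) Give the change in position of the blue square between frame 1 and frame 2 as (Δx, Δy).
(-0.4, 1.0)

The blue square was at (7.7, 1.4) in frame 1 and (7.3, 2.4) in frame 2.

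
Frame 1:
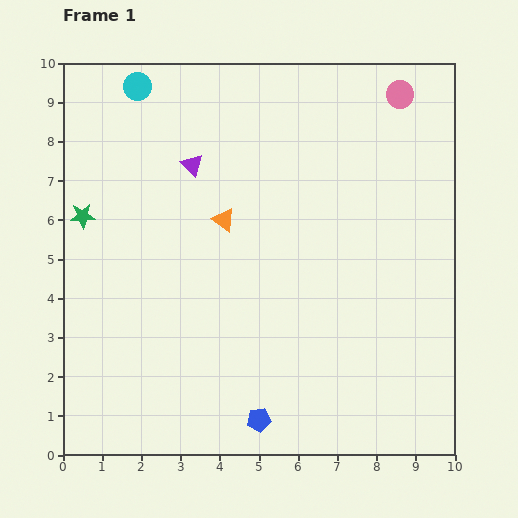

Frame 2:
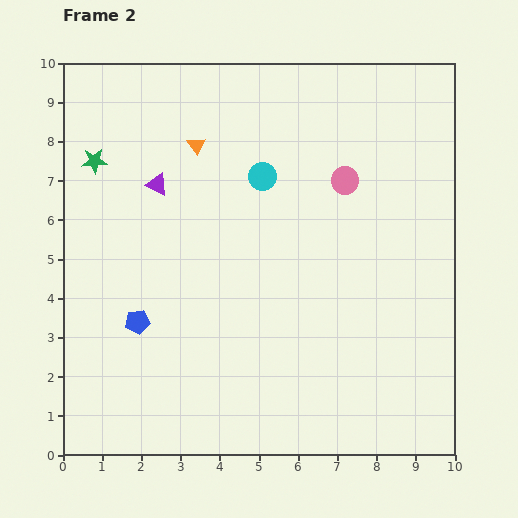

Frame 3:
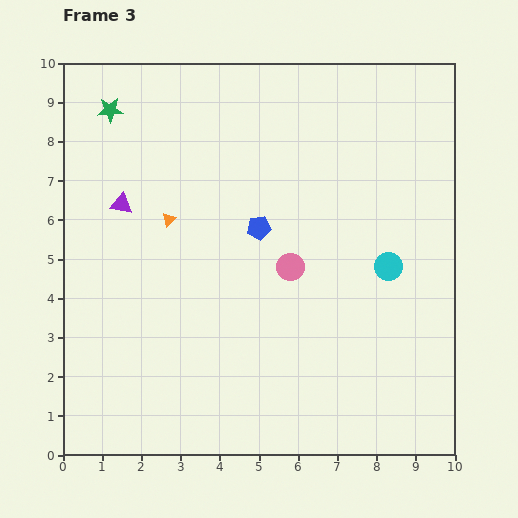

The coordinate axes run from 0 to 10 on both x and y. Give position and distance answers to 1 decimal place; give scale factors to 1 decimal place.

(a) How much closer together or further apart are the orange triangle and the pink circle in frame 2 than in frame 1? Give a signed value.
-1.6

Distance in frame 1: 5.5. Distance in frame 2: 3.9.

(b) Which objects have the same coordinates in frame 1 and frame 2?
none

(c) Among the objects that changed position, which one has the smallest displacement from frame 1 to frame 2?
the purple triangle

(moved 1.0)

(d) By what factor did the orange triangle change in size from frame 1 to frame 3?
0.6×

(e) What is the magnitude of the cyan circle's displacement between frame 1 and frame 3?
7.9

The cyan circle moved from (1.9, 9.4) to (8.3, 4.8), a distance of √(6.4² + 4.6²) ≈ 7.9.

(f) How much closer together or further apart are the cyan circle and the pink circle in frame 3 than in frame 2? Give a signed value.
+0.4

Distance in frame 2: 2.1. Distance in frame 3: 2.5.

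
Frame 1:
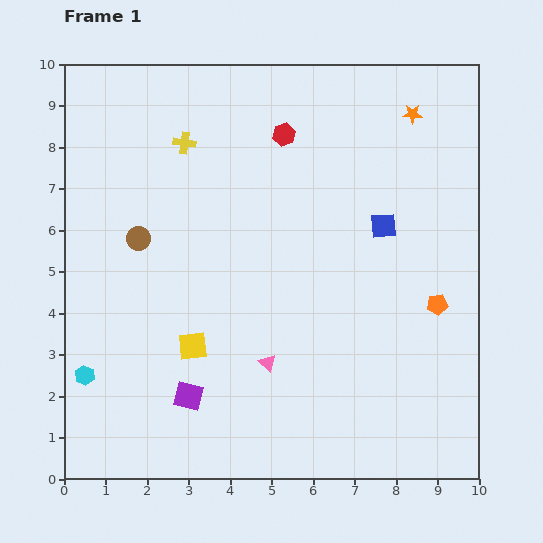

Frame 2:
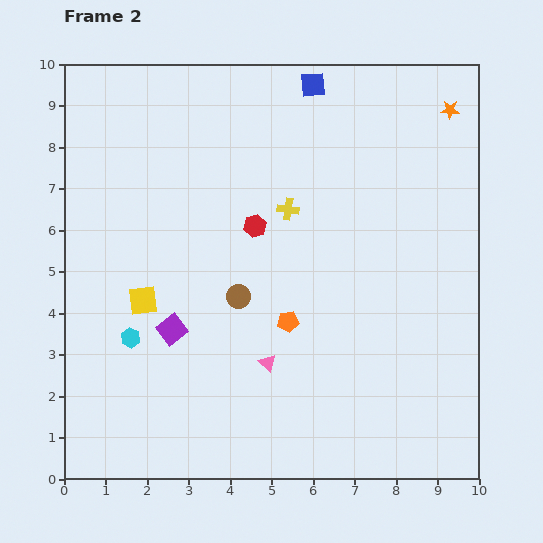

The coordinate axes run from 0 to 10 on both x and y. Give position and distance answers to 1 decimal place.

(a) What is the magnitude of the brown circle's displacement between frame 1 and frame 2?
2.8

The brown circle moved from (1.8, 5.8) to (4.2, 4.4), a distance of √(2.4² + 1.4²) ≈ 2.8.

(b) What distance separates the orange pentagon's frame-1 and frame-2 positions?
3.6

The orange pentagon moved from (9.0, 4.2) to (5.4, 3.8), a distance of √(3.6² + 0.4²) ≈ 3.6.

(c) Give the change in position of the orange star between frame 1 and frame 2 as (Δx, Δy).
(0.9, 0.1)

The orange star was at (8.4, 8.8) in frame 1 and (9.3, 8.9) in frame 2.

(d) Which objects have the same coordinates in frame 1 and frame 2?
the pink triangle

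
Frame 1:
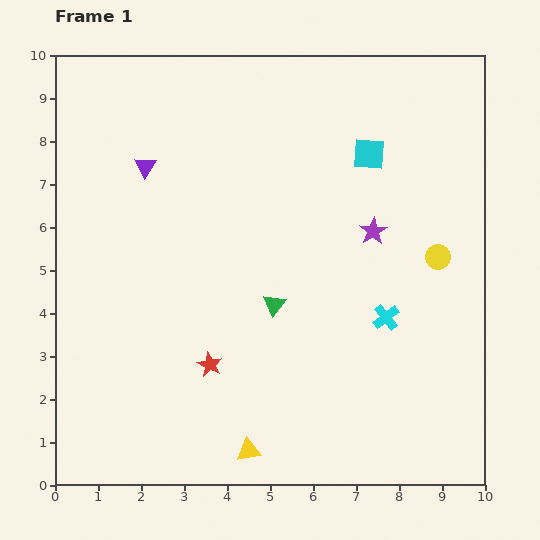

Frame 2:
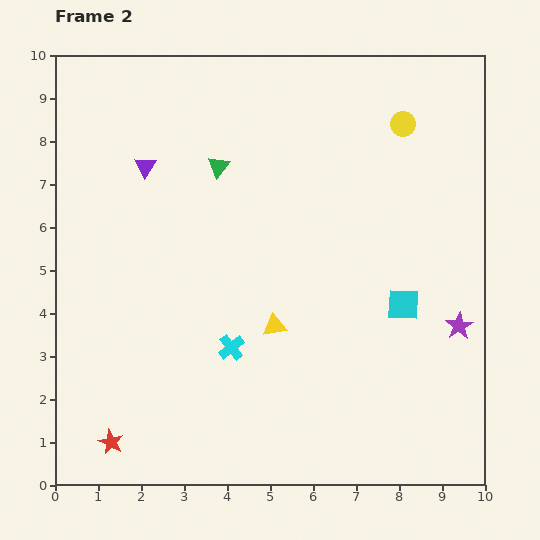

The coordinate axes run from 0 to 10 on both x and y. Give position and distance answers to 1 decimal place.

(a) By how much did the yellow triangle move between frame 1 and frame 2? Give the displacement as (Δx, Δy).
(0.6, 2.9)

The yellow triangle was at (4.5, 0.8) in frame 1 and (5.1, 3.7) in frame 2.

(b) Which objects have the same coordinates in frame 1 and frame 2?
the purple triangle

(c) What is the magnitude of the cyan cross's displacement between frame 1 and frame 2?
3.7

The cyan cross moved from (7.7, 3.9) to (4.1, 3.2), a distance of √(3.6² + 0.7²) ≈ 3.7.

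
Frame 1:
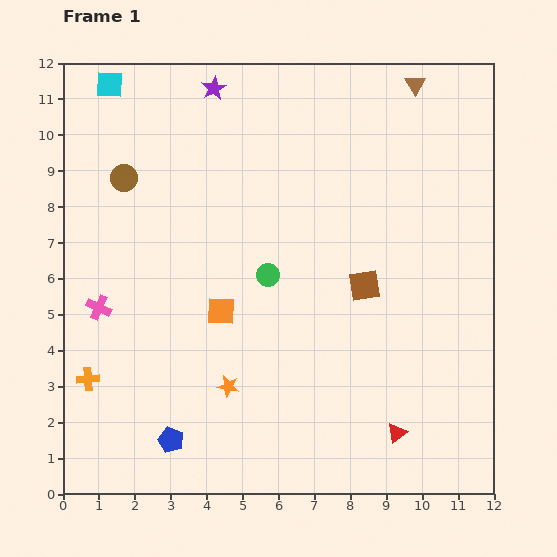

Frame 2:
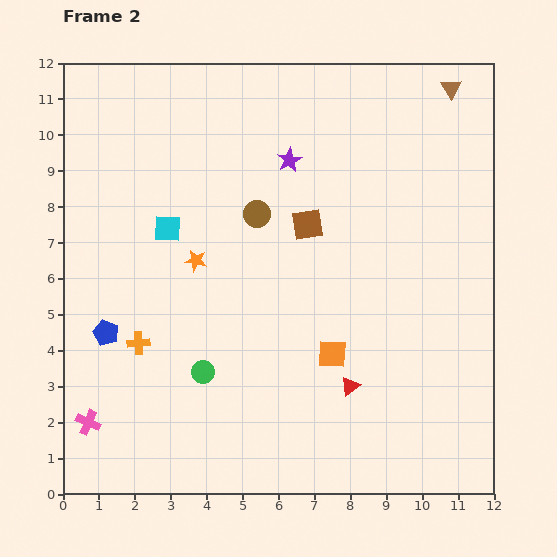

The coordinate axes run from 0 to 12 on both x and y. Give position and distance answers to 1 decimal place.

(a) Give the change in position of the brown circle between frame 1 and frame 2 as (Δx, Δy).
(3.7, -1.0)

The brown circle was at (1.7, 8.8) in frame 1 and (5.4, 7.8) in frame 2.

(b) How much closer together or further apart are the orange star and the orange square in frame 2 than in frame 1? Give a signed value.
+2.5

Distance in frame 1: 2.1. Distance in frame 2: 4.6.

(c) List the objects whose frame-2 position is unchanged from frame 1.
none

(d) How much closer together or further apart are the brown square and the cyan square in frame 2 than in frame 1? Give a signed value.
-5.1

Distance in frame 1: 9.0. Distance in frame 2: 3.9.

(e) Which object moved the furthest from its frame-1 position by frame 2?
the cyan square

(moved 4.3; next 3.8)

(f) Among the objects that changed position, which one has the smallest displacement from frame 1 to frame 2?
the brown triangle

(moved 1.0)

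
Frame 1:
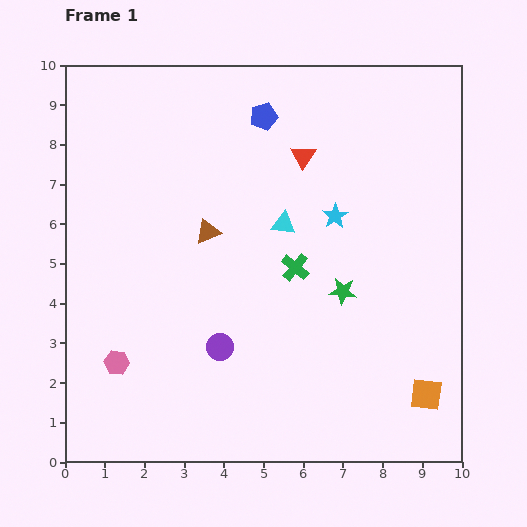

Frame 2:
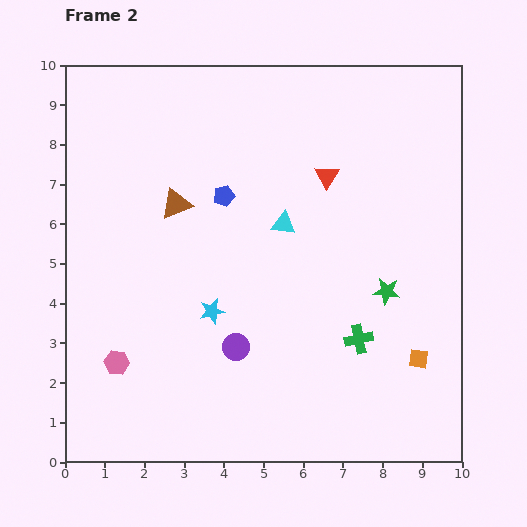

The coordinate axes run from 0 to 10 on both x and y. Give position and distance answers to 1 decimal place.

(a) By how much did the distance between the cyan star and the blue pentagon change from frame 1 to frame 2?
-0.2

Distance in frame 1: 3.1. Distance in frame 2: 2.9.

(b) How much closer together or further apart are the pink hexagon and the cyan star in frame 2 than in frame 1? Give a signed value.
-3.9

Distance in frame 1: 6.6. Distance in frame 2: 2.7.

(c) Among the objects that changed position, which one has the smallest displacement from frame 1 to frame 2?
the purple circle

(moved 0.4)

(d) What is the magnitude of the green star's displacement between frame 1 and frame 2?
1.1

The green star moved from (7.0, 4.3) to (8.1, 4.3), a distance of √(1.1² + 0.0²) ≈ 1.1.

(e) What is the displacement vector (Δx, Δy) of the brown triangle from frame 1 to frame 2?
(-0.8, 0.7)

The brown triangle was at (3.6, 5.8) in frame 1 and (2.8, 6.5) in frame 2.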